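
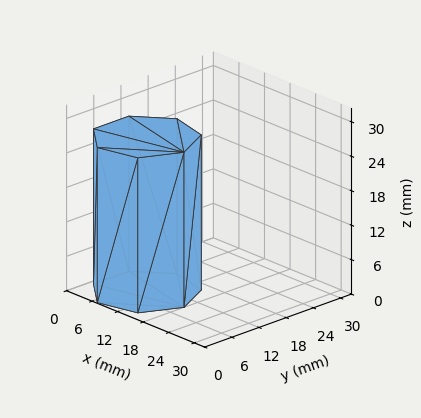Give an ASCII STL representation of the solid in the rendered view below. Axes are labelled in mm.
Reading the render: the shape is a regular 7-sided prism (a cylinder approximated with 7 flat sides), circumscribed radius ≈ 9 mm, height ≈ 27 mm (dimensions read to the nearest mm from the axis ticks). For the STL, each face is triangulated and given an outward normal.

solid part
  facet normal 0.0000 0.0000 -1.0000
    outer loop
      vertex 7.0 17.8 0.0
      vertex 14.6 16.0 0.0
      vertex 18.0 9.0 0.0
    endloop
  endfacet
  facet normal 0.0000 0.0000 -1.0000
    outer loop
      vertex 0.9 12.9 0.0
      vertex 7.0 17.8 0.0
      vertex 18.0 9.0 0.0
    endloop
  endfacet
  facet normal 0.0000 0.0000 -1.0000
    outer loop
      vertex 0.9 5.1 0.0
      vertex 0.9 12.9 0.0
      vertex 18.0 9.0 0.0
    endloop
  endfacet
  facet normal 0.0000 0.0000 -1.0000
    outer loop
      vertex 7.0 0.2 0.0
      vertex 0.9 5.1 0.0
      vertex 18.0 9.0 0.0
    endloop
  endfacet
  facet normal 0.0000 0.0000 -1.0000
    outer loop
      vertex 14.6 2.0 0.0
      vertex 7.0 0.2 0.0
      vertex 18.0 9.0 0.0
    endloop
  endfacet
  facet normal 0.0000 0.0000 1.0000
    outer loop
      vertex 18.0 9.0 27.0
      vertex 14.6 16.0 27.0
      vertex 7.0 17.8 27.0
    endloop
  endfacet
  facet normal 0.0000 0.0000 1.0000
    outer loop
      vertex 18.0 9.0 27.0
      vertex 7.0 17.8 27.0
      vertex 0.9 12.9 27.0
    endloop
  endfacet
  facet normal 0.0000 0.0000 1.0000
    outer loop
      vertex 18.0 9.0 27.0
      vertex 0.9 12.9 27.0
      vertex 0.9 5.1 27.0
    endloop
  endfacet
  facet normal 0.0000 0.0000 1.0000
    outer loop
      vertex 18.0 9.0 27.0
      vertex 0.9 5.1 27.0
      vertex 7.0 0.2 27.0
    endloop
  endfacet
  facet normal 0.0000 0.0000 1.0000
    outer loop
      vertex 18.0 9.0 27.0
      vertex 7.0 0.2 27.0
      vertex 14.6 2.0 27.0
    endloop
  endfacet
  facet normal 0.8995 0.4369 0.0000
    outer loop
      vertex 18.0 9.0 0.0
      vertex 14.6 16.0 0.0
      vertex 14.6 16.0 27.0
    endloop
  endfacet
  facet normal 0.8995 0.4369 0.0000
    outer loop
      vertex 18.0 9.0 0.0
      vertex 14.6 16.0 27.0
      vertex 18.0 9.0 27.0
    endloop
  endfacet
  facet normal 0.2305 0.9731 0.0000
    outer loop
      vertex 14.6 16.0 0.0
      vertex 7.0 17.8 0.0
      vertex 7.0 17.8 27.0
    endloop
  endfacet
  facet normal 0.2305 0.9731 0.0000
    outer loop
      vertex 14.6 16.0 0.0
      vertex 7.0 17.8 27.0
      vertex 14.6 16.0 27.0
    endloop
  endfacet
  facet normal -0.6263 0.7796 0.0000
    outer loop
      vertex 7.0 17.8 0.0
      vertex 0.9 12.9 0.0
      vertex 0.9 12.9 27.0
    endloop
  endfacet
  facet normal -0.6263 0.7796 0.0000
    outer loop
      vertex 7.0 17.8 0.0
      vertex 0.9 12.9 27.0
      vertex 7.0 17.8 27.0
    endloop
  endfacet
  facet normal -1.0000 0.0000 0.0000
    outer loop
      vertex 0.9 12.9 0.0
      vertex 0.9 5.1 0.0
      vertex 0.9 5.1 27.0
    endloop
  endfacet
  facet normal -1.0000 0.0000 0.0000
    outer loop
      vertex 0.9 12.9 0.0
      vertex 0.9 5.1 27.0
      vertex 0.9 12.9 27.0
    endloop
  endfacet
  facet normal -0.6263 -0.7796 0.0000
    outer loop
      vertex 0.9 5.1 0.0
      vertex 7.0 0.2 0.0
      vertex 7.0 0.2 27.0
    endloop
  endfacet
  facet normal -0.6263 -0.7796 0.0000
    outer loop
      vertex 0.9 5.1 0.0
      vertex 7.0 0.2 27.0
      vertex 0.9 5.1 27.0
    endloop
  endfacet
  facet normal 0.2305 -0.9731 0.0000
    outer loop
      vertex 7.0 0.2 0.0
      vertex 14.6 2.0 0.0
      vertex 14.6 2.0 27.0
    endloop
  endfacet
  facet normal 0.2305 -0.9731 0.0000
    outer loop
      vertex 7.0 0.2 0.0
      vertex 14.6 2.0 27.0
      vertex 7.0 0.2 27.0
    endloop
  endfacet
  facet normal 0.8995 -0.4369 0.0000
    outer loop
      vertex 14.6 2.0 0.0
      vertex 18.0 9.0 0.0
      vertex 18.0 9.0 27.0
    endloop
  endfacet
  facet normal 0.8995 -0.4369 0.0000
    outer loop
      vertex 14.6 2.0 0.0
      vertex 18.0 9.0 27.0
      vertex 14.6 2.0 27.0
    endloop
  endfacet
endsolid part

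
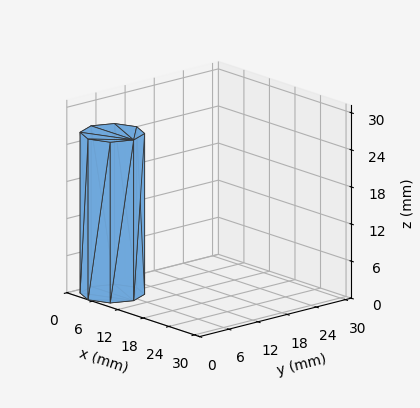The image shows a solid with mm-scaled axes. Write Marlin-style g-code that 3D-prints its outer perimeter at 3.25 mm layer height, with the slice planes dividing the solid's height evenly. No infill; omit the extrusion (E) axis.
Reading the render: the shape is a regular 8-sided prism (a cylinder approximated with 8 flat sides), circumscribed radius ≈ 5 mm, height ≈ 26 mm (dimensions read to the nearest mm from the axis ticks). For the g-code, the solid's height is divided into equal slices at the stated Δz and each level perimeter traced with G1 moves after a G0 lift.

; perimeter-only toolpath
G21 ; units = mm
G90 ; absolute positioning
G28 ; home
; layer 1
G0 Z3.25
G0 X10.00 Y5.00
G1 X8.54 Y8.54
G1 X5.00 Y10.00
G1 X1.46 Y8.54
G1 X0.00 Y5.00
G1 X1.46 Y1.46
G1 X5.00 Y0.00
G1 X8.54 Y1.46
G1 X10.00 Y5.00
; layer 2
G0 Z6.50
G0 X10.00 Y5.00
G1 X8.54 Y8.54
G1 X5.00 Y10.00
G1 X1.46 Y8.54
G1 X0.00 Y5.00
G1 X1.46 Y1.46
G1 X5.00 Y0.00
G1 X8.54 Y1.46
G1 X10.00 Y5.00
; layer 3
G0 Z9.75
G0 X10.00 Y5.00
G1 X8.54 Y8.54
G1 X5.00 Y10.00
G1 X1.46 Y8.54
G1 X0.00 Y5.00
G1 X1.46 Y1.46
G1 X5.00 Y0.00
G1 X8.54 Y1.46
G1 X10.00 Y5.00
; layer 4
G0 Z13.00
G0 X10.00 Y5.00
G1 X8.54 Y8.54
G1 X5.00 Y10.00
G1 X1.46 Y8.54
G1 X0.00 Y5.00
G1 X1.46 Y1.46
G1 X5.00 Y0.00
G1 X8.54 Y1.46
G1 X10.00 Y5.00
; layer 5
G0 Z16.25
G0 X10.00 Y5.00
G1 X8.54 Y8.54
G1 X5.00 Y10.00
G1 X1.46 Y8.54
G1 X0.00 Y5.00
G1 X1.46 Y1.46
G1 X5.00 Y0.00
G1 X8.54 Y1.46
G1 X10.00 Y5.00
; layer 6
G0 Z19.50
G0 X10.00 Y5.00
G1 X8.54 Y8.54
G1 X5.00 Y10.00
G1 X1.46 Y8.54
G1 X0.00 Y5.00
G1 X1.46 Y1.46
G1 X5.00 Y0.00
G1 X8.54 Y1.46
G1 X10.00 Y5.00
; layer 7
G0 Z22.75
G0 X10.00 Y5.00
G1 X8.54 Y8.54
G1 X5.00 Y10.00
G1 X1.46 Y8.54
G1 X0.00 Y5.00
G1 X1.46 Y1.46
G1 X5.00 Y0.00
G1 X8.54 Y1.46
G1 X10.00 Y5.00
; layer 8
G0 Z26.00
G0 X10.00 Y5.00
G1 X8.54 Y8.54
G1 X5.00 Y10.00
G1 X1.46 Y8.54
G1 X0.00 Y5.00
G1 X1.46 Y1.46
G1 X5.00 Y0.00
G1 X8.54 Y1.46
G1 X10.00 Y5.00
M2 ; end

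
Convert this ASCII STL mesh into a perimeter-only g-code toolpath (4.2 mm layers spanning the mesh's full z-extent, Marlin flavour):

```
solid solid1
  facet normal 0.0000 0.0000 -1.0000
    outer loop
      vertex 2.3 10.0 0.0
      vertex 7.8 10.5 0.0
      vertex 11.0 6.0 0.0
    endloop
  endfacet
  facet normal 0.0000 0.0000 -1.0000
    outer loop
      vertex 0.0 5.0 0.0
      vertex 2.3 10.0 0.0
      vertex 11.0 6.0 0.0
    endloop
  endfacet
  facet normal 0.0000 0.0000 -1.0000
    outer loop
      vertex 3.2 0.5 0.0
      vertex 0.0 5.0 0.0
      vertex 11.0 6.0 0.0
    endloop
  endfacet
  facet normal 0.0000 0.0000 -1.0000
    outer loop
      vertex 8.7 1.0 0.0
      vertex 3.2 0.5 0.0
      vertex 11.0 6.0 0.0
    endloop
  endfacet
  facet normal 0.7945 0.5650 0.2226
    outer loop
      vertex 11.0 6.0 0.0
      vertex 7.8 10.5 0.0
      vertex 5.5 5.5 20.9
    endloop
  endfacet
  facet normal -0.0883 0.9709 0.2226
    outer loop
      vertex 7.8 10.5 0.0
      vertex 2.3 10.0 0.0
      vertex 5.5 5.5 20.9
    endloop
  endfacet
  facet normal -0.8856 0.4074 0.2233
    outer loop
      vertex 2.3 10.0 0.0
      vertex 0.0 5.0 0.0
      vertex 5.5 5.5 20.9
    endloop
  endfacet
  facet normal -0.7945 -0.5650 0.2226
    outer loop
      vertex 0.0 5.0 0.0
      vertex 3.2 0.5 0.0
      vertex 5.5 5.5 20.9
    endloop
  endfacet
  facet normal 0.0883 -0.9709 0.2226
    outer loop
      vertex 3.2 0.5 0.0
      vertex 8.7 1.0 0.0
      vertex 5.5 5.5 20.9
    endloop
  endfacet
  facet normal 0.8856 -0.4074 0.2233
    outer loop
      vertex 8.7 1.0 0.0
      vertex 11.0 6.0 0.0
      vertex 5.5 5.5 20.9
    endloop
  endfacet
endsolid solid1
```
; perimeter-only toolpath
G21 ; units = mm
G90 ; absolute positioning
G28 ; home
; layer 1
G0 Z4.2
G0 X9.9 Y5.9
G1 X7.3 Y9.5
G1 X2.9 Y9.1
G1 X1.1 Y5.1
G1 X3.7 Y1.5
G1 X8.1 Y1.9
G1 X9.9 Y5.9
; layer 2
G0 Z8.4
G0 X8.8 Y5.8
G1 X6.9 Y8.5
G1 X3.6 Y8.2
G1 X2.2 Y5.2
G1 X4.1 Y2.5
G1 X7.4 Y2.8
G1 X8.8 Y5.8
; layer 3
G0 Z12.5
G0 X7.7 Y5.7
G1 X6.4 Y7.5
G1 X4.2 Y7.3
G1 X3.3 Y5.3
G1 X4.6 Y3.5
G1 X6.8 Y3.7
G1 X7.7 Y5.7
; layer 4
G0 Z16.7
G0 X6.6 Y5.6
G1 X6.0 Y6.5
G1 X4.9 Y6.4
G1 X4.4 Y5.4
G1 X5.0 Y4.5
G1 X6.1 Y4.6
G1 X6.6 Y5.6
M2 ; end

The solid is a regular 6-sided pyramid, base circumscribed radius ≈ 5.5 mm, apex at z ≈ 20.9 mm. Slicing at Δz = 4.2 mm — 5 equal slices spanning the solid's height, so layer i sits at z = i·h/5 — gives 4 non-empty perimeters. Each is a 6-segment closed polygon; G0 lifts to the layer z and rapids to the start vertex, then G1 traces the edges. The cross-section shrinks linearly with z (the slice at the apex is degenerate and omitted).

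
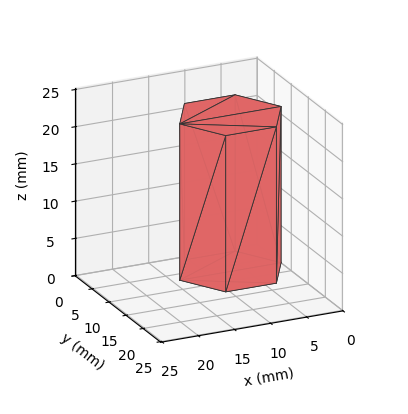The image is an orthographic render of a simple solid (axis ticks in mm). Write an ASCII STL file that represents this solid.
Reading the render: the shape is a regular 6-sided prism (a cylinder approximated with 6 flat sides), circumscribed radius ≈ 7 mm, height ≈ 21 mm (dimensions read to the nearest mm from the axis ticks). For the STL, each face is triangulated and given an outward normal.

solid part
  facet normal 0.0000 0.0000 -1.0000
    outer loop
      vertex 3.50 13.06 0.00
      vertex 10.50 13.06 0.00
      vertex 14.00 7.00 0.00
    endloop
  endfacet
  facet normal 0.0000 0.0000 -1.0000
    outer loop
      vertex 0.00 7.00 0.00
      vertex 3.50 13.06 0.00
      vertex 14.00 7.00 0.00
    endloop
  endfacet
  facet normal 0.0000 0.0000 -1.0000
    outer loop
      vertex 3.50 0.94 0.00
      vertex 0.00 7.00 0.00
      vertex 14.00 7.00 0.00
    endloop
  endfacet
  facet normal 0.0000 0.0000 -1.0000
    outer loop
      vertex 10.50 0.94 0.00
      vertex 3.50 0.94 0.00
      vertex 14.00 7.00 0.00
    endloop
  endfacet
  facet normal 0.0000 0.0000 1.0000
    outer loop
      vertex 14.00 7.00 21.00
      vertex 10.50 13.06 21.00
      vertex 3.50 13.06 21.00
    endloop
  endfacet
  facet normal 0.0000 0.0000 1.0000
    outer loop
      vertex 14.00 7.00 21.00
      vertex 3.50 13.06 21.00
      vertex 0.00 7.00 21.00
    endloop
  endfacet
  facet normal 0.0000 0.0000 1.0000
    outer loop
      vertex 14.00 7.00 21.00
      vertex 0.00 7.00 21.00
      vertex 3.50 0.94 21.00
    endloop
  endfacet
  facet normal 0.0000 0.0000 1.0000
    outer loop
      vertex 14.00 7.00 21.00
      vertex 3.50 0.94 21.00
      vertex 10.50 0.94 21.00
    endloop
  endfacet
  facet normal 0.8659 0.5001 0.0000
    outer loop
      vertex 14.00 7.00 0.00
      vertex 10.50 13.06 0.00
      vertex 10.50 13.06 21.00
    endloop
  endfacet
  facet normal 0.8659 0.5001 0.0000
    outer loop
      vertex 14.00 7.00 0.00
      vertex 10.50 13.06 21.00
      vertex 14.00 7.00 21.00
    endloop
  endfacet
  facet normal 0.0000 1.0000 0.0000
    outer loop
      vertex 10.50 13.06 0.00
      vertex 3.50 13.06 0.00
      vertex 3.50 13.06 21.00
    endloop
  endfacet
  facet normal 0.0000 1.0000 0.0000
    outer loop
      vertex 10.50 13.06 0.00
      vertex 3.50 13.06 21.00
      vertex 10.50 13.06 21.00
    endloop
  endfacet
  facet normal -0.8659 0.5001 0.0000
    outer loop
      vertex 3.50 13.06 0.00
      vertex 0.00 7.00 0.00
      vertex 0.00 7.00 21.00
    endloop
  endfacet
  facet normal -0.8659 0.5001 0.0000
    outer loop
      vertex 3.50 13.06 0.00
      vertex 0.00 7.00 21.00
      vertex 3.50 13.06 21.00
    endloop
  endfacet
  facet normal -0.8659 -0.5001 0.0000
    outer loop
      vertex 0.00 7.00 0.00
      vertex 3.50 0.94 0.00
      vertex 3.50 0.94 21.00
    endloop
  endfacet
  facet normal -0.8659 -0.5001 0.0000
    outer loop
      vertex 0.00 7.00 0.00
      vertex 3.50 0.94 21.00
      vertex 0.00 7.00 21.00
    endloop
  endfacet
  facet normal 0.0000 -1.0000 0.0000
    outer loop
      vertex 3.50 0.94 0.00
      vertex 10.50 0.94 0.00
      vertex 10.50 0.94 21.00
    endloop
  endfacet
  facet normal 0.0000 -1.0000 0.0000
    outer loop
      vertex 3.50 0.94 0.00
      vertex 10.50 0.94 21.00
      vertex 3.50 0.94 21.00
    endloop
  endfacet
  facet normal 0.8659 -0.5001 0.0000
    outer loop
      vertex 10.50 0.94 0.00
      vertex 14.00 7.00 0.00
      vertex 14.00 7.00 21.00
    endloop
  endfacet
  facet normal 0.8659 -0.5001 0.0000
    outer loop
      vertex 10.50 0.94 0.00
      vertex 14.00 7.00 21.00
      vertex 10.50 0.94 21.00
    endloop
  endfacet
endsolid part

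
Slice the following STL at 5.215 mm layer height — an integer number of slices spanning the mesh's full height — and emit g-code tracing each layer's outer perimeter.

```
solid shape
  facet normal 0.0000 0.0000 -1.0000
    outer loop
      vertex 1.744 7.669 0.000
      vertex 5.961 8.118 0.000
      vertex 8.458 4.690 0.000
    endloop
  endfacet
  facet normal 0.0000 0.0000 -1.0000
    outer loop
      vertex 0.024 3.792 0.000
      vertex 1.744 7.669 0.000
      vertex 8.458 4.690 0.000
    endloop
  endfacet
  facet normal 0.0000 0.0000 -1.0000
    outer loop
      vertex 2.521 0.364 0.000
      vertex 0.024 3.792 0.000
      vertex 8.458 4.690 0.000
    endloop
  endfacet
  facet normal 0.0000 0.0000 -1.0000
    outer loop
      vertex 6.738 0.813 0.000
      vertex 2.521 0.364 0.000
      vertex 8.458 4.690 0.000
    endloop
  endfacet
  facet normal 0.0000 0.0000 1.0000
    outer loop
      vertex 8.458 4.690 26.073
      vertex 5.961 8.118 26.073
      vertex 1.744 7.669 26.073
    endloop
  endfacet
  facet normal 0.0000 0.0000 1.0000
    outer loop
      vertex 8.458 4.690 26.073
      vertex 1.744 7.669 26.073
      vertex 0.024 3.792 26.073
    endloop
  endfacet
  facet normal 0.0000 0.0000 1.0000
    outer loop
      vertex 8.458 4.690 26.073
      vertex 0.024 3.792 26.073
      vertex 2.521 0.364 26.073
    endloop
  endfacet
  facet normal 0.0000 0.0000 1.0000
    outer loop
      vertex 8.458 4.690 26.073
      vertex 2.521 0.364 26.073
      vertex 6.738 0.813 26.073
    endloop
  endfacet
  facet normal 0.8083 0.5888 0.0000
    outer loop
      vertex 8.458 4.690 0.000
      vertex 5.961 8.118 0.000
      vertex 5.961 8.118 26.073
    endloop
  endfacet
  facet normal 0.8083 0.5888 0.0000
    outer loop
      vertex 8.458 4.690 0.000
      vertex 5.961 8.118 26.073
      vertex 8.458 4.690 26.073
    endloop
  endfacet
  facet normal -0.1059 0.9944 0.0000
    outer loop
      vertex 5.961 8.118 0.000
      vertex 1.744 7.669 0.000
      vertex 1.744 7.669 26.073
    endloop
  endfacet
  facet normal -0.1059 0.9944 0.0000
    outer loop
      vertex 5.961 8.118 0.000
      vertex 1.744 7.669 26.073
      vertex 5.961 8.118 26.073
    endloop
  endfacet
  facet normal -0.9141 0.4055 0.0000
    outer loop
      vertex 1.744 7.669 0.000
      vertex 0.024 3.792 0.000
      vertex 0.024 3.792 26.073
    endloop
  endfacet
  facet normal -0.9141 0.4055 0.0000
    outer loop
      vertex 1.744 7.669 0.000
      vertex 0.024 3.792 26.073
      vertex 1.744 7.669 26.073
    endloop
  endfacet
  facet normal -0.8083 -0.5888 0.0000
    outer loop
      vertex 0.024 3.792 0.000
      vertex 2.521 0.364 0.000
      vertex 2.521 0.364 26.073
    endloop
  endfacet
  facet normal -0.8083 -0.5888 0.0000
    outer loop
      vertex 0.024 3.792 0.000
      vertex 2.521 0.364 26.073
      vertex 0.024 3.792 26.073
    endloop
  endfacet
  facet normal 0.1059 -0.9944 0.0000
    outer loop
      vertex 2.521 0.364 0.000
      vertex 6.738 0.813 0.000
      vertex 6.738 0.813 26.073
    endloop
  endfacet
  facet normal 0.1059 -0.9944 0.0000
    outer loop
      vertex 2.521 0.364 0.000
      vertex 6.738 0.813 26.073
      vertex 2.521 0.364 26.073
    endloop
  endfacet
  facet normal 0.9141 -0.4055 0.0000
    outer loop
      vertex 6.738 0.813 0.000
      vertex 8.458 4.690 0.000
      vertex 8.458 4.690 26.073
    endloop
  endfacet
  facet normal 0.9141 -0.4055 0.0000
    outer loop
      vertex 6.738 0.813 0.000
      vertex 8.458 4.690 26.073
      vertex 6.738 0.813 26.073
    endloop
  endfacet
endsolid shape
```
; perimeter-only toolpath
G21 ; units = mm
G90 ; absolute positioning
G28 ; home
; layer 1
G0 Z5.215
G0 X8.458 Y4.690
G1 X5.961 Y8.118
G1 X1.744 Y7.669
G1 X0.024 Y3.792
G1 X2.521 Y0.364
G1 X6.738 Y0.813
G1 X8.458 Y4.690
; layer 2
G0 Z10.429
G0 X8.458 Y4.690
G1 X5.961 Y8.118
G1 X1.744 Y7.669
G1 X0.024 Y3.792
G1 X2.521 Y0.364
G1 X6.738 Y0.813
G1 X8.458 Y4.690
; layer 3
G0 Z15.644
G0 X8.458 Y4.690
G1 X5.961 Y8.118
G1 X1.744 Y7.669
G1 X0.024 Y3.792
G1 X2.521 Y0.364
G1 X6.738 Y0.813
G1 X8.458 Y4.690
; layer 4
G0 Z20.858
G0 X8.458 Y4.690
G1 X5.961 Y8.118
G1 X1.744 Y7.669
G1 X0.024 Y3.792
G1 X2.521 Y0.364
G1 X6.738 Y0.813
G1 X8.458 Y4.690
; layer 5
G0 Z26.073
G0 X8.458 Y4.690
G1 X5.961 Y8.118
G1 X1.744 Y7.669
G1 X0.024 Y3.792
G1 X2.521 Y0.364
G1 X6.738 Y0.813
G1 X8.458 Y4.690
M2 ; end

The solid is a regular 6-sided prism (a cylinder approximated with 6 flat sides), circumscribed radius ≈ 4.24 mm, height ≈ 26.1 mm. Slicing at Δz = 5.215 mm — 5 equal slices spanning the solid's height, so layer i sits at z = i·h/5 — gives 5 non-empty perimeters. Each is a 6-segment closed polygon; G0 lifts to the layer z and rapids to the start vertex, then G1 traces the edges.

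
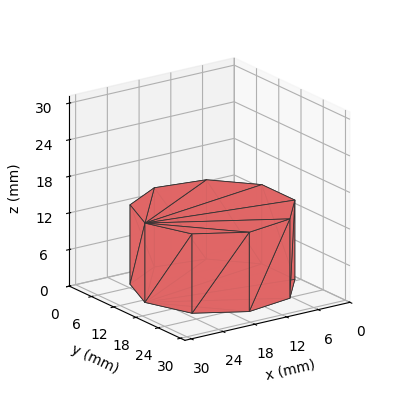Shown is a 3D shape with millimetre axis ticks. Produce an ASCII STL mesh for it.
Reading the render: the shape is a regular 9-sided prism (a cylinder approximated with 9 flat sides), circumscribed radius ≈ 13 mm, height ≈ 13 mm (dimensions read to the nearest mm from the axis ticks). For the STL, each face is triangulated and given an outward normal.

solid part
  facet normal 0.0000 0.0000 -1.0000
    outer loop
      vertex 15.26 25.80 0.00
      vertex 22.96 21.36 0.00
      vertex 26.00 13.00 0.00
    endloop
  endfacet
  facet normal 0.0000 0.0000 -1.0000
    outer loop
      vertex 6.50 24.26 0.00
      vertex 15.26 25.80 0.00
      vertex 26.00 13.00 0.00
    endloop
  endfacet
  facet normal 0.0000 0.0000 -1.0000
    outer loop
      vertex 0.78 17.45 0.00
      vertex 6.50 24.26 0.00
      vertex 26.00 13.00 0.00
    endloop
  endfacet
  facet normal 0.0000 0.0000 -1.0000
    outer loop
      vertex 0.78 8.55 0.00
      vertex 0.78 17.45 0.00
      vertex 26.00 13.00 0.00
    endloop
  endfacet
  facet normal 0.0000 0.0000 -1.0000
    outer loop
      vertex 6.50 1.74 0.00
      vertex 0.78 8.55 0.00
      vertex 26.00 13.00 0.00
    endloop
  endfacet
  facet normal 0.0000 0.0000 -1.0000
    outer loop
      vertex 15.26 0.20 0.00
      vertex 6.50 1.74 0.00
      vertex 26.00 13.00 0.00
    endloop
  endfacet
  facet normal 0.0000 0.0000 -1.0000
    outer loop
      vertex 22.96 4.64 0.00
      vertex 15.26 0.20 0.00
      vertex 26.00 13.00 0.00
    endloop
  endfacet
  facet normal 0.0000 0.0000 1.0000
    outer loop
      vertex 26.00 13.00 13.00
      vertex 22.96 21.36 13.00
      vertex 15.26 25.80 13.00
    endloop
  endfacet
  facet normal 0.0000 0.0000 1.0000
    outer loop
      vertex 26.00 13.00 13.00
      vertex 15.26 25.80 13.00
      vertex 6.50 24.26 13.00
    endloop
  endfacet
  facet normal 0.0000 0.0000 1.0000
    outer loop
      vertex 26.00 13.00 13.00
      vertex 6.50 24.26 13.00
      vertex 0.78 17.45 13.00
    endloop
  endfacet
  facet normal 0.0000 0.0000 1.0000
    outer loop
      vertex 26.00 13.00 13.00
      vertex 0.78 17.45 13.00
      vertex 0.78 8.55 13.00
    endloop
  endfacet
  facet normal 0.0000 0.0000 1.0000
    outer loop
      vertex 26.00 13.00 13.00
      vertex 0.78 8.55 13.00
      vertex 6.50 1.74 13.00
    endloop
  endfacet
  facet normal 0.0000 0.0000 1.0000
    outer loop
      vertex 26.00 13.00 13.00
      vertex 6.50 1.74 13.00
      vertex 15.26 0.20 13.00
    endloop
  endfacet
  facet normal 0.0000 0.0000 1.0000
    outer loop
      vertex 26.00 13.00 13.00
      vertex 15.26 0.20 13.00
      vertex 22.96 4.64 13.00
    endloop
  endfacet
  facet normal 0.9398 0.3417 0.0000
    outer loop
      vertex 26.00 13.00 0.00
      vertex 22.96 21.36 0.00
      vertex 22.96 21.36 13.00
    endloop
  endfacet
  facet normal 0.9398 0.3417 0.0000
    outer loop
      vertex 26.00 13.00 0.00
      vertex 22.96 21.36 13.00
      vertex 26.00 13.00 13.00
    endloop
  endfacet
  facet normal 0.4995 0.8663 0.0000
    outer loop
      vertex 22.96 21.36 0.00
      vertex 15.26 25.80 0.00
      vertex 15.26 25.80 13.00
    endloop
  endfacet
  facet normal 0.4995 0.8663 0.0000
    outer loop
      vertex 22.96 21.36 0.00
      vertex 15.26 25.80 13.00
      vertex 22.96 21.36 13.00
    endloop
  endfacet
  facet normal -0.1731 0.9849 0.0000
    outer loop
      vertex 15.26 25.80 0.00
      vertex 6.50 24.26 0.00
      vertex 6.50 24.26 13.00
    endloop
  endfacet
  facet normal -0.1731 0.9849 0.0000
    outer loop
      vertex 15.26 25.80 0.00
      vertex 6.50 24.26 13.00
      vertex 15.26 25.80 13.00
    endloop
  endfacet
  facet normal -0.7657 0.6432 0.0000
    outer loop
      vertex 6.50 24.26 0.00
      vertex 0.78 17.45 0.00
      vertex 0.78 17.45 13.00
    endloop
  endfacet
  facet normal -0.7657 0.6432 0.0000
    outer loop
      vertex 6.50 24.26 0.00
      vertex 0.78 17.45 13.00
      vertex 6.50 24.26 13.00
    endloop
  endfacet
  facet normal -1.0000 0.0000 0.0000
    outer loop
      vertex 0.78 17.45 0.00
      vertex 0.78 8.55 0.00
      vertex 0.78 8.55 13.00
    endloop
  endfacet
  facet normal -1.0000 0.0000 0.0000
    outer loop
      vertex 0.78 17.45 0.00
      vertex 0.78 8.55 13.00
      vertex 0.78 17.45 13.00
    endloop
  endfacet
  facet normal -0.7657 -0.6432 0.0000
    outer loop
      vertex 0.78 8.55 0.00
      vertex 6.50 1.74 0.00
      vertex 6.50 1.74 13.00
    endloop
  endfacet
  facet normal -0.7657 -0.6432 0.0000
    outer loop
      vertex 0.78 8.55 0.00
      vertex 6.50 1.74 13.00
      vertex 0.78 8.55 13.00
    endloop
  endfacet
  facet normal -0.1731 -0.9849 0.0000
    outer loop
      vertex 6.50 1.74 0.00
      vertex 15.26 0.20 0.00
      vertex 15.26 0.20 13.00
    endloop
  endfacet
  facet normal -0.1731 -0.9849 0.0000
    outer loop
      vertex 6.50 1.74 0.00
      vertex 15.26 0.20 13.00
      vertex 6.50 1.74 13.00
    endloop
  endfacet
  facet normal 0.4995 -0.8663 0.0000
    outer loop
      vertex 15.26 0.20 0.00
      vertex 22.96 4.64 0.00
      vertex 22.96 4.64 13.00
    endloop
  endfacet
  facet normal 0.4995 -0.8663 0.0000
    outer loop
      vertex 15.26 0.20 0.00
      vertex 22.96 4.64 13.00
      vertex 15.26 0.20 13.00
    endloop
  endfacet
  facet normal 0.9398 -0.3417 0.0000
    outer loop
      vertex 22.96 4.64 0.00
      vertex 26.00 13.00 0.00
      vertex 26.00 13.00 13.00
    endloop
  endfacet
  facet normal 0.9398 -0.3417 0.0000
    outer loop
      vertex 22.96 4.64 0.00
      vertex 26.00 13.00 13.00
      vertex 22.96 4.64 13.00
    endloop
  endfacet
endsolid part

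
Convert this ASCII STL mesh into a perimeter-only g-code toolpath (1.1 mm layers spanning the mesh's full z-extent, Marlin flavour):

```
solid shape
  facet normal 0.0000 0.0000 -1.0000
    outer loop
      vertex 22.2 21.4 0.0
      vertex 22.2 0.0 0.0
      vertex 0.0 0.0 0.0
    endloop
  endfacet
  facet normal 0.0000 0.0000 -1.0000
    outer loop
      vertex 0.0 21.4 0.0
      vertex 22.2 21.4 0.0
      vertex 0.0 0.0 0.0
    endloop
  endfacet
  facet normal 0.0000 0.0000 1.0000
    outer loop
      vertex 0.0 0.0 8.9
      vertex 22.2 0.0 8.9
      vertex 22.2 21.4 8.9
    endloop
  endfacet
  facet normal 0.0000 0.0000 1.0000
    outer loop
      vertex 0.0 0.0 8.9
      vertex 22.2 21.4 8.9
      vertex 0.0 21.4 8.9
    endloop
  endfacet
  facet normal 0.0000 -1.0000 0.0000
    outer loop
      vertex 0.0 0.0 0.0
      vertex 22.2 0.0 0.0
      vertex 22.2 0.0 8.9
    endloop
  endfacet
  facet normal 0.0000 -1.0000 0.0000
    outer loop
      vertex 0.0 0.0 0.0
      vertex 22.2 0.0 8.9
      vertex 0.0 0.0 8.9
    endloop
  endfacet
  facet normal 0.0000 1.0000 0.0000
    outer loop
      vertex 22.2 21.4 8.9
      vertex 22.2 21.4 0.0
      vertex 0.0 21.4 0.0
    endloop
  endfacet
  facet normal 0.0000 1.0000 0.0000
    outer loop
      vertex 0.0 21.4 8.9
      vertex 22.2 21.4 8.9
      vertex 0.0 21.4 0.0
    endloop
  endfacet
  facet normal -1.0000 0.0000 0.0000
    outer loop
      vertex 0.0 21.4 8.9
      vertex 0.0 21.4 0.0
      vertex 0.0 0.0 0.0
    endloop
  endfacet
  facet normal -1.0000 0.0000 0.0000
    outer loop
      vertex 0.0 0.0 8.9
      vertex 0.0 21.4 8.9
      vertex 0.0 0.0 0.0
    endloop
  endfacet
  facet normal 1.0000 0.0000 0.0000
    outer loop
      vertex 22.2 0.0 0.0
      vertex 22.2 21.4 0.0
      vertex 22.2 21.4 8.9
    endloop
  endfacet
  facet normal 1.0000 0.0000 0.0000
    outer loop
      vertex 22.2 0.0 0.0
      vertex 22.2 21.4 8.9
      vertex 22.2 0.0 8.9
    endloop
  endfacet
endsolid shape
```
; perimeter-only toolpath
G21 ; units = mm
G90 ; absolute positioning
G28 ; home
; layer 1
G0 Z1.1
G0 X0.0 Y0.0
G1 X22.2 Y0.0
G1 X22.2 Y21.4
G1 X0.0 Y21.4
G1 X0.0 Y0.0
; layer 2
G0 Z2.2
G0 X0.0 Y0.0
G1 X22.2 Y0.0
G1 X22.2 Y21.4
G1 X0.0 Y21.4
G1 X0.0 Y0.0
; layer 3
G0 Z3.3
G0 X0.0 Y0.0
G1 X22.2 Y0.0
G1 X22.2 Y21.4
G1 X0.0 Y21.4
G1 X0.0 Y0.0
; layer 4
G0 Z4.5
G0 X0.0 Y0.0
G1 X22.2 Y0.0
G1 X22.2 Y21.4
G1 X0.0 Y21.4
G1 X0.0 Y0.0
; layer 5
G0 Z5.6
G0 X0.0 Y0.0
G1 X22.2 Y0.0
G1 X22.2 Y21.4
G1 X0.0 Y21.4
G1 X0.0 Y0.0
; layer 6
G0 Z6.7
G0 X0.0 Y0.0
G1 X22.2 Y0.0
G1 X22.2 Y21.4
G1 X0.0 Y21.4
G1 X0.0 Y0.0
; layer 7
G0 Z7.8
G0 X0.0 Y0.0
G1 X22.2 Y0.0
G1 X22.2 Y21.4
G1 X0.0 Y21.4
G1 X0.0 Y0.0
; layer 8
G0 Z8.9
G0 X0.0 Y0.0
G1 X22.2 Y0.0
G1 X22.2 Y21.4
G1 X0.0 Y21.4
G1 X0.0 Y0.0
M2 ; end

The solid is a rectangular box, roughly 22.2 × 21.4 mm footprint and 8.9 mm tall. Slicing at Δz = 1.1 mm — 8 equal slices spanning the solid's height, so layer i sits at z = i·h/8 — gives 8 non-empty perimeters. Each is a 4-segment closed polygon; G0 lifts to the layer z and rapids to the start vertex, then G1 traces the edges.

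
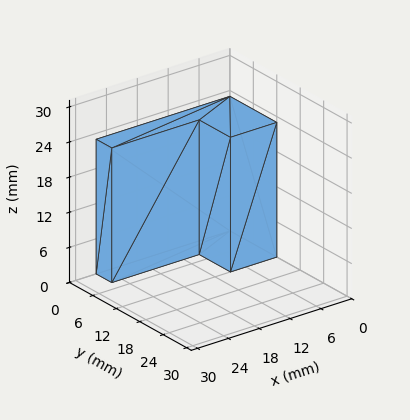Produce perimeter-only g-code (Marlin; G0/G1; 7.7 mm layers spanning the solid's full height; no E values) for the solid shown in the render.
Reading the render: the shape is an L-shaped prism: outer 26 × 12 mm, arm thicknesses ≈ 4 mm (horizontal) and 9 mm (vertical), extruded 23 mm in z (dimensions read to the nearest mm from the axis ticks). For the g-code, the solid's height is divided into equal slices at the stated Δz and each level perimeter traced with G1 moves after a G0 lift.

; perimeter-only toolpath
G21 ; units = mm
G90 ; absolute positioning
G28 ; home
; layer 1
G0 Z7.7
G0 X0.0 Y0.0
G1 X26.0 Y0.0
G1 X26.0 Y4.0
G1 X9.0 Y4.0
G1 X9.0 Y12.0
G1 X0.0 Y12.0
G1 X0.0 Y0.0
; layer 2
G0 Z15.3
G0 X0.0 Y0.0
G1 X26.0 Y0.0
G1 X26.0 Y4.0
G1 X9.0 Y4.0
G1 X9.0 Y12.0
G1 X0.0 Y12.0
G1 X0.0 Y0.0
; layer 3
G0 Z23.0
G0 X0.0 Y0.0
G1 X26.0 Y0.0
G1 X26.0 Y4.0
G1 X9.0 Y4.0
G1 X9.0 Y12.0
G1 X0.0 Y12.0
G1 X0.0 Y0.0
M2 ; end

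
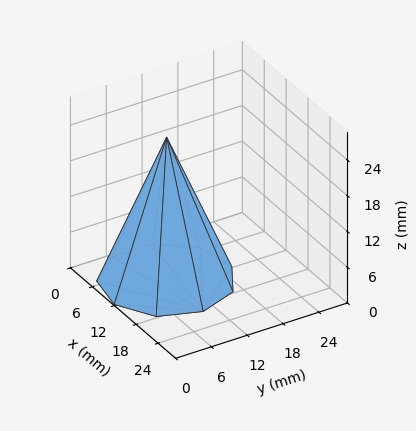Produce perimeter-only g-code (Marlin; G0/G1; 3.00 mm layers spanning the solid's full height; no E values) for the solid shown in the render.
Reading the render: the shape is a regular 9-sided pyramid, base circumscribed radius ≈ 10 mm, apex at z ≈ 24 mm (dimensions read to the nearest mm from the axis ticks). For the g-code, the solid's height is divided into equal slices at the stated Δz and each level perimeter traced with G1 moves after a G0 lift.

; perimeter-only toolpath
G21 ; units = mm
G90 ; absolute positioning
G28 ; home
; layer 1
G0 Z3.00
G0 X18.75 Y10.00
G1 X16.70 Y15.63
G1 X11.52 Y18.62
G1 X5.62 Y17.58
G1 X1.77 Y12.99
G1 X1.77 Y7.01
G1 X5.62 Y2.42
G1 X11.52 Y1.38
G1 X16.70 Y4.37
G1 X18.75 Y10.00
; layer 2
G0 Z6.00
G0 X17.50 Y10.00
G1 X15.75 Y14.82
G1 X11.30 Y17.39
G1 X6.25 Y16.50
G1 X2.95 Y12.56
G1 X2.95 Y7.44
G1 X6.25 Y3.50
G1 X11.30 Y2.61
G1 X15.75 Y5.18
G1 X17.50 Y10.00
; layer 3
G0 Z9.00
G0 X16.25 Y10.00
G1 X14.79 Y14.02
G1 X11.09 Y16.16
G1 X6.88 Y15.41
G1 X4.12 Y12.14
G1 X4.12 Y7.86
G1 X6.88 Y4.59
G1 X11.09 Y3.84
G1 X14.79 Y5.98
G1 X16.25 Y10.00
; layer 4
G0 Z12.00
G0 X15.00 Y10.00
G1 X13.83 Y13.21
G1 X10.87 Y14.93
G1 X7.50 Y14.33
G1 X5.30 Y11.71
G1 X5.30 Y8.29
G1 X7.50 Y5.67
G1 X10.87 Y5.08
G1 X13.83 Y6.79
G1 X15.00 Y10.00
; layer 5
G0 Z15.00
G0 X13.75 Y10.00
G1 X12.87 Y12.41
G1 X10.65 Y13.69
G1 X8.12 Y13.25
G1 X6.47 Y11.28
G1 X6.47 Y8.72
G1 X8.12 Y6.75
G1 X10.65 Y6.31
G1 X12.87 Y7.59
G1 X13.75 Y10.00
; layer 6
G0 Z18.00
G0 X12.50 Y10.00
G1 X11.91 Y11.61
G1 X10.44 Y12.46
G1 X8.75 Y12.16
G1 X7.65 Y10.86
G1 X7.65 Y9.14
G1 X8.75 Y7.83
G1 X10.44 Y7.54
G1 X11.91 Y8.39
G1 X12.50 Y10.00
; layer 7
G0 Z21.00
G0 X11.25 Y10.00
G1 X10.96 Y10.80
G1 X10.22 Y11.23
G1 X9.38 Y11.08
G1 X8.82 Y10.43
G1 X8.82 Y9.57
G1 X9.38 Y8.92
G1 X10.22 Y8.77
G1 X10.96 Y9.20
G1 X11.25 Y10.00
M2 ; end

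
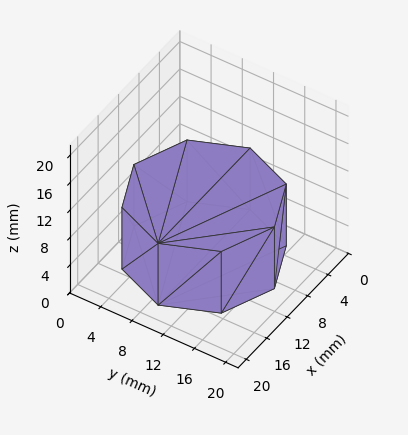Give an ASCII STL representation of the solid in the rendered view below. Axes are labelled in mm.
Reading the render: the shape is a regular 8-sided prism (a cylinder approximated with 8 flat sides), circumscribed radius ≈ 9 mm, height ≈ 9 mm (dimensions read to the nearest mm from the axis ticks). For the STL, each face is triangulated and given an outward normal.

solid part
  facet normal 0.0000 0.0000 -1.0000
    outer loop
      vertex 9.00 18.00 0.00
      vertex 15.36 15.36 0.00
      vertex 18.00 9.00 0.00
    endloop
  endfacet
  facet normal 0.0000 0.0000 -1.0000
    outer loop
      vertex 2.64 15.36 0.00
      vertex 9.00 18.00 0.00
      vertex 18.00 9.00 0.00
    endloop
  endfacet
  facet normal 0.0000 0.0000 -1.0000
    outer loop
      vertex 0.00 9.00 0.00
      vertex 2.64 15.36 0.00
      vertex 18.00 9.00 0.00
    endloop
  endfacet
  facet normal 0.0000 0.0000 -1.0000
    outer loop
      vertex 2.64 2.64 0.00
      vertex 0.00 9.00 0.00
      vertex 18.00 9.00 0.00
    endloop
  endfacet
  facet normal 0.0000 0.0000 -1.0000
    outer loop
      vertex 9.00 0.00 0.00
      vertex 2.64 2.64 0.00
      vertex 18.00 9.00 0.00
    endloop
  endfacet
  facet normal 0.0000 0.0000 -1.0000
    outer loop
      vertex 15.36 2.64 0.00
      vertex 9.00 0.00 0.00
      vertex 18.00 9.00 0.00
    endloop
  endfacet
  facet normal 0.0000 0.0000 1.0000
    outer loop
      vertex 18.00 9.00 9.00
      vertex 15.36 15.36 9.00
      vertex 9.00 18.00 9.00
    endloop
  endfacet
  facet normal 0.0000 0.0000 1.0000
    outer loop
      vertex 18.00 9.00 9.00
      vertex 9.00 18.00 9.00
      vertex 2.64 15.36 9.00
    endloop
  endfacet
  facet normal 0.0000 0.0000 1.0000
    outer loop
      vertex 18.00 9.00 9.00
      vertex 2.64 15.36 9.00
      vertex 0.00 9.00 9.00
    endloop
  endfacet
  facet normal 0.0000 0.0000 1.0000
    outer loop
      vertex 18.00 9.00 9.00
      vertex 0.00 9.00 9.00
      vertex 2.64 2.64 9.00
    endloop
  endfacet
  facet normal 0.0000 0.0000 1.0000
    outer loop
      vertex 18.00 9.00 9.00
      vertex 2.64 2.64 9.00
      vertex 9.00 0.00 9.00
    endloop
  endfacet
  facet normal 0.0000 0.0000 1.0000
    outer loop
      vertex 18.00 9.00 9.00
      vertex 9.00 0.00 9.00
      vertex 15.36 2.64 9.00
    endloop
  endfacet
  facet normal 0.9236 0.3834 0.0000
    outer loop
      vertex 18.00 9.00 0.00
      vertex 15.36 15.36 0.00
      vertex 15.36 15.36 9.00
    endloop
  endfacet
  facet normal 0.9236 0.3834 0.0000
    outer loop
      vertex 18.00 9.00 0.00
      vertex 15.36 15.36 9.00
      vertex 18.00 9.00 9.00
    endloop
  endfacet
  facet normal 0.3834 0.9236 0.0000
    outer loop
      vertex 15.36 15.36 0.00
      vertex 9.00 18.00 0.00
      vertex 9.00 18.00 9.00
    endloop
  endfacet
  facet normal 0.3834 0.9236 0.0000
    outer loop
      vertex 15.36 15.36 0.00
      vertex 9.00 18.00 9.00
      vertex 15.36 15.36 9.00
    endloop
  endfacet
  facet normal -0.3834 0.9236 0.0000
    outer loop
      vertex 9.00 18.00 0.00
      vertex 2.64 15.36 0.00
      vertex 2.64 15.36 9.00
    endloop
  endfacet
  facet normal -0.3834 0.9236 0.0000
    outer loop
      vertex 9.00 18.00 0.00
      vertex 2.64 15.36 9.00
      vertex 9.00 18.00 9.00
    endloop
  endfacet
  facet normal -0.9236 0.3834 0.0000
    outer loop
      vertex 2.64 15.36 0.00
      vertex 0.00 9.00 0.00
      vertex 0.00 9.00 9.00
    endloop
  endfacet
  facet normal -0.9236 0.3834 0.0000
    outer loop
      vertex 2.64 15.36 0.00
      vertex 0.00 9.00 9.00
      vertex 2.64 15.36 9.00
    endloop
  endfacet
  facet normal -0.9236 -0.3834 0.0000
    outer loop
      vertex 0.00 9.00 0.00
      vertex 2.64 2.64 0.00
      vertex 2.64 2.64 9.00
    endloop
  endfacet
  facet normal -0.9236 -0.3834 0.0000
    outer loop
      vertex 0.00 9.00 0.00
      vertex 2.64 2.64 9.00
      vertex 0.00 9.00 9.00
    endloop
  endfacet
  facet normal -0.3834 -0.9236 0.0000
    outer loop
      vertex 2.64 2.64 0.00
      vertex 9.00 0.00 0.00
      vertex 9.00 0.00 9.00
    endloop
  endfacet
  facet normal -0.3834 -0.9236 0.0000
    outer loop
      vertex 2.64 2.64 0.00
      vertex 9.00 0.00 9.00
      vertex 2.64 2.64 9.00
    endloop
  endfacet
  facet normal 0.3834 -0.9236 0.0000
    outer loop
      vertex 9.00 0.00 0.00
      vertex 15.36 2.64 0.00
      vertex 15.36 2.64 9.00
    endloop
  endfacet
  facet normal 0.3834 -0.9236 0.0000
    outer loop
      vertex 9.00 0.00 0.00
      vertex 15.36 2.64 9.00
      vertex 9.00 0.00 9.00
    endloop
  endfacet
  facet normal 0.9236 -0.3834 0.0000
    outer loop
      vertex 15.36 2.64 0.00
      vertex 18.00 9.00 0.00
      vertex 18.00 9.00 9.00
    endloop
  endfacet
  facet normal 0.9236 -0.3834 0.0000
    outer loop
      vertex 15.36 2.64 0.00
      vertex 18.00 9.00 9.00
      vertex 15.36 2.64 9.00
    endloop
  endfacet
endsolid part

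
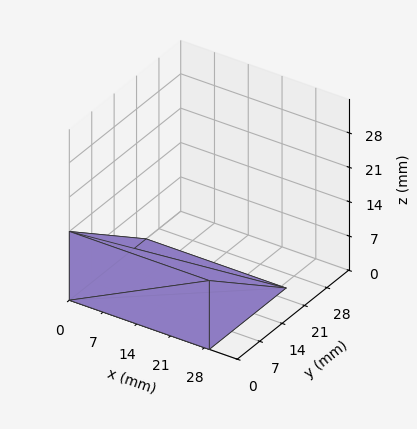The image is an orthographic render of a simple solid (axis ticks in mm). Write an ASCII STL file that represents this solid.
Reading the render: the shape is a wedge (ramp): 29 × 24 mm base, rising to 14 mm along the y=0 edge and sloping linearly to z=0 at y=24 (dimensions read to the nearest mm from the axis ticks). For the STL, each face is triangulated and given an outward normal.

solid part
  facet normal 0.0000 0.0000 -1.0000
    outer loop
      vertex 29.0 24.0 0.0
      vertex 29.0 0.0 0.0
      vertex 0.0 0.0 0.0
    endloop
  endfacet
  facet normal 0.0000 0.0000 -1.0000
    outer loop
      vertex 0.0 24.0 0.0
      vertex 29.0 24.0 0.0
      vertex 0.0 0.0 0.0
    endloop
  endfacet
  facet normal 0.0000 -1.0000 0.0000
    outer loop
      vertex 0.0 0.0 0.0
      vertex 29.0 0.0 0.0
      vertex 29.0 0.0 14.0
    endloop
  endfacet
  facet normal 0.0000 -1.0000 0.0000
    outer loop
      vertex 0.0 0.0 0.0
      vertex 29.0 0.0 14.0
      vertex 0.0 0.0 14.0
    endloop
  endfacet
  facet normal 0.0000 0.5039 0.8638
    outer loop
      vertex 0.0 0.0 14.0
      vertex 29.0 0.0 14.0
      vertex 29.0 24.0 0.0
    endloop
  endfacet
  facet normal 0.0000 0.5039 0.8638
    outer loop
      vertex 0.0 0.0 14.0
      vertex 29.0 24.0 0.0
      vertex 0.0 24.0 0.0
    endloop
  endfacet
  facet normal -1.0000 0.0000 0.0000
    outer loop
      vertex 0.0 0.0 14.0
      vertex 0.0 24.0 0.0
      vertex 0.0 0.0 0.0
    endloop
  endfacet
  facet normal 1.0000 0.0000 0.0000
    outer loop
      vertex 29.0 0.0 0.0
      vertex 29.0 24.0 0.0
      vertex 29.0 0.0 14.0
    endloop
  endfacet
endsolid part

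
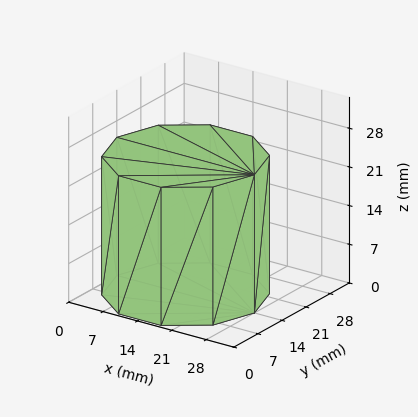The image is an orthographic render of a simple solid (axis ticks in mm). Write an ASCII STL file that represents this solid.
Reading the render: the shape is a regular 10-sided prism (a cylinder approximated with 10 flat sides), circumscribed radius ≈ 14 mm, height ≈ 25 mm (dimensions read to the nearest mm from the axis ticks). For the STL, each face is triangulated and given an outward normal.

solid part
  facet normal 0.0000 0.0000 -1.0000
    outer loop
      vertex 18.33 27.31 0.00
      vertex 25.33 22.23 0.00
      vertex 28.00 14.00 0.00
    endloop
  endfacet
  facet normal 0.0000 0.0000 -1.0000
    outer loop
      vertex 9.67 27.31 0.00
      vertex 18.33 27.31 0.00
      vertex 28.00 14.00 0.00
    endloop
  endfacet
  facet normal 0.0000 0.0000 -1.0000
    outer loop
      vertex 2.67 22.23 0.00
      vertex 9.67 27.31 0.00
      vertex 28.00 14.00 0.00
    endloop
  endfacet
  facet normal 0.0000 0.0000 -1.0000
    outer loop
      vertex 0.00 14.00 0.00
      vertex 2.67 22.23 0.00
      vertex 28.00 14.00 0.00
    endloop
  endfacet
  facet normal 0.0000 0.0000 -1.0000
    outer loop
      vertex 2.67 5.77 0.00
      vertex 0.00 14.00 0.00
      vertex 28.00 14.00 0.00
    endloop
  endfacet
  facet normal 0.0000 0.0000 -1.0000
    outer loop
      vertex 9.67 0.69 0.00
      vertex 2.67 5.77 0.00
      vertex 28.00 14.00 0.00
    endloop
  endfacet
  facet normal 0.0000 0.0000 -1.0000
    outer loop
      vertex 18.33 0.69 0.00
      vertex 9.67 0.69 0.00
      vertex 28.00 14.00 0.00
    endloop
  endfacet
  facet normal 0.0000 0.0000 -1.0000
    outer loop
      vertex 25.33 5.77 0.00
      vertex 18.33 0.69 0.00
      vertex 28.00 14.00 0.00
    endloop
  endfacet
  facet normal 0.0000 0.0000 1.0000
    outer loop
      vertex 28.00 14.00 25.00
      vertex 25.33 22.23 25.00
      vertex 18.33 27.31 25.00
    endloop
  endfacet
  facet normal 0.0000 0.0000 1.0000
    outer loop
      vertex 28.00 14.00 25.00
      vertex 18.33 27.31 25.00
      vertex 9.67 27.31 25.00
    endloop
  endfacet
  facet normal 0.0000 0.0000 1.0000
    outer loop
      vertex 28.00 14.00 25.00
      vertex 9.67 27.31 25.00
      vertex 2.67 22.23 25.00
    endloop
  endfacet
  facet normal 0.0000 0.0000 1.0000
    outer loop
      vertex 28.00 14.00 25.00
      vertex 2.67 22.23 25.00
      vertex 0.00 14.00 25.00
    endloop
  endfacet
  facet normal 0.0000 0.0000 1.0000
    outer loop
      vertex 28.00 14.00 25.00
      vertex 0.00 14.00 25.00
      vertex 2.67 5.77 25.00
    endloop
  endfacet
  facet normal 0.0000 0.0000 1.0000
    outer loop
      vertex 28.00 14.00 25.00
      vertex 2.67 5.77 25.00
      vertex 9.67 0.69 25.00
    endloop
  endfacet
  facet normal 0.0000 0.0000 1.0000
    outer loop
      vertex 28.00 14.00 25.00
      vertex 9.67 0.69 25.00
      vertex 18.33 0.69 25.00
    endloop
  endfacet
  facet normal 0.0000 0.0000 1.0000
    outer loop
      vertex 28.00 14.00 25.00
      vertex 18.33 0.69 25.00
      vertex 25.33 5.77 25.00
    endloop
  endfacet
  facet normal 0.9512 0.3086 0.0000
    outer loop
      vertex 28.00 14.00 0.00
      vertex 25.33 22.23 0.00
      vertex 25.33 22.23 25.00
    endloop
  endfacet
  facet normal 0.9512 0.3086 0.0000
    outer loop
      vertex 28.00 14.00 0.00
      vertex 25.33 22.23 25.00
      vertex 28.00 14.00 25.00
    endloop
  endfacet
  facet normal 0.5873 0.8093 0.0000
    outer loop
      vertex 25.33 22.23 0.00
      vertex 18.33 27.31 0.00
      vertex 18.33 27.31 25.00
    endloop
  endfacet
  facet normal 0.5873 0.8093 0.0000
    outer loop
      vertex 25.33 22.23 0.00
      vertex 18.33 27.31 25.00
      vertex 25.33 22.23 25.00
    endloop
  endfacet
  facet normal 0.0000 1.0000 0.0000
    outer loop
      vertex 18.33 27.31 0.00
      vertex 9.67 27.31 0.00
      vertex 9.67 27.31 25.00
    endloop
  endfacet
  facet normal 0.0000 1.0000 0.0000
    outer loop
      vertex 18.33 27.31 0.00
      vertex 9.67 27.31 25.00
      vertex 18.33 27.31 25.00
    endloop
  endfacet
  facet normal -0.5873 0.8093 0.0000
    outer loop
      vertex 9.67 27.31 0.00
      vertex 2.67 22.23 0.00
      vertex 2.67 22.23 25.00
    endloop
  endfacet
  facet normal -0.5873 0.8093 0.0000
    outer loop
      vertex 9.67 27.31 0.00
      vertex 2.67 22.23 25.00
      vertex 9.67 27.31 25.00
    endloop
  endfacet
  facet normal -0.9512 0.3086 0.0000
    outer loop
      vertex 2.67 22.23 0.00
      vertex 0.00 14.00 0.00
      vertex 0.00 14.00 25.00
    endloop
  endfacet
  facet normal -0.9512 0.3086 0.0000
    outer loop
      vertex 2.67 22.23 0.00
      vertex 0.00 14.00 25.00
      vertex 2.67 22.23 25.00
    endloop
  endfacet
  facet normal -0.9512 -0.3086 0.0000
    outer loop
      vertex 0.00 14.00 0.00
      vertex 2.67 5.77 0.00
      vertex 2.67 5.77 25.00
    endloop
  endfacet
  facet normal -0.9512 -0.3086 0.0000
    outer loop
      vertex 0.00 14.00 0.00
      vertex 2.67 5.77 25.00
      vertex 0.00 14.00 25.00
    endloop
  endfacet
  facet normal -0.5873 -0.8093 0.0000
    outer loop
      vertex 2.67 5.77 0.00
      vertex 9.67 0.69 0.00
      vertex 9.67 0.69 25.00
    endloop
  endfacet
  facet normal -0.5873 -0.8093 0.0000
    outer loop
      vertex 2.67 5.77 0.00
      vertex 9.67 0.69 25.00
      vertex 2.67 5.77 25.00
    endloop
  endfacet
  facet normal 0.0000 -1.0000 0.0000
    outer loop
      vertex 9.67 0.69 0.00
      vertex 18.33 0.69 0.00
      vertex 18.33 0.69 25.00
    endloop
  endfacet
  facet normal 0.0000 -1.0000 0.0000
    outer loop
      vertex 9.67 0.69 0.00
      vertex 18.33 0.69 25.00
      vertex 9.67 0.69 25.00
    endloop
  endfacet
  facet normal 0.5873 -0.8093 0.0000
    outer loop
      vertex 18.33 0.69 0.00
      vertex 25.33 5.77 0.00
      vertex 25.33 5.77 25.00
    endloop
  endfacet
  facet normal 0.5873 -0.8093 0.0000
    outer loop
      vertex 18.33 0.69 0.00
      vertex 25.33 5.77 25.00
      vertex 18.33 0.69 25.00
    endloop
  endfacet
  facet normal 0.9512 -0.3086 0.0000
    outer loop
      vertex 25.33 5.77 0.00
      vertex 28.00 14.00 0.00
      vertex 28.00 14.00 25.00
    endloop
  endfacet
  facet normal 0.9512 -0.3086 0.0000
    outer loop
      vertex 25.33 5.77 0.00
      vertex 28.00 14.00 25.00
      vertex 25.33 5.77 25.00
    endloop
  endfacet
endsolid part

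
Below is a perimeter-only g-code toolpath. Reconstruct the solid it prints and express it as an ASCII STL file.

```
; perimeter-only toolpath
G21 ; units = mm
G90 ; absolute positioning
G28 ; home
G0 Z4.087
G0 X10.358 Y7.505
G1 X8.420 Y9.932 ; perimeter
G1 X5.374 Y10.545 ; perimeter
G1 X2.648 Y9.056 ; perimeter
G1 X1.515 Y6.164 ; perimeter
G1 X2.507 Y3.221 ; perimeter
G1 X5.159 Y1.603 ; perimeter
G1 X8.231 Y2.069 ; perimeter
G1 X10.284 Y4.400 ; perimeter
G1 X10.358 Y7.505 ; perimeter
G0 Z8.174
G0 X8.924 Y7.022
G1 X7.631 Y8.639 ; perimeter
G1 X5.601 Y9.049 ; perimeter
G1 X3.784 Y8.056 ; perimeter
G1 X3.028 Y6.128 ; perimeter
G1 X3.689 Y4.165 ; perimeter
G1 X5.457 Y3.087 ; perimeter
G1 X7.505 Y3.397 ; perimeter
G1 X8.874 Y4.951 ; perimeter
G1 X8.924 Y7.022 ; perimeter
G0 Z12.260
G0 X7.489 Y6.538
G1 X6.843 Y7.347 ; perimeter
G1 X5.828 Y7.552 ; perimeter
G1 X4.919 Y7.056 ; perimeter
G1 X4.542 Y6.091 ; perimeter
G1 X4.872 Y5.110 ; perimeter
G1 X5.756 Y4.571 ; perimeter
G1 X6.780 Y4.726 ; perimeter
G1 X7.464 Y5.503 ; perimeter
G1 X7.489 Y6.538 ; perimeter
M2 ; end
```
solid part
  facet normal 0.0000 0.0000 -1.0000
    outer loop
      vertex 5.147 12.042 0.000
      vertex 9.208 11.224 0.000
      vertex 11.793 7.989 0.000
    endloop
  endfacet
  facet normal 0.0000 0.0000 -1.0000
    outer loop
      vertex 1.512 10.057 0.000
      vertex 5.147 12.042 0.000
      vertex 11.793 7.989 0.000
    endloop
  endfacet
  facet normal 0.0000 0.0000 -1.0000
    outer loop
      vertex 0.002 6.201 0.000
      vertex 1.512 10.057 0.000
      vertex 11.793 7.989 0.000
    endloop
  endfacet
  facet normal 0.0000 0.0000 -1.0000
    outer loop
      vertex 1.324 2.276 0.000
      vertex 0.002 6.201 0.000
      vertex 11.793 7.989 0.000
    endloop
  endfacet
  facet normal 0.0000 0.0000 -1.0000
    outer loop
      vertex 4.860 0.119 0.000
      vertex 1.324 2.276 0.000
      vertex 11.793 7.989 0.000
    endloop
  endfacet
  facet normal 0.0000 0.0000 -1.0000
    outer loop
      vertex 8.956 0.740 0.000
      vertex 4.860 0.119 0.000
      vertex 11.793 7.989 0.000
    endloop
  endfacet
  facet normal 0.0000 0.0000 -1.0000
    outer loop
      vertex 11.693 3.848 0.000
      vertex 8.956 0.740 0.000
      vertex 11.793 7.989 0.000
    endloop
  endfacet
  facet normal 0.7378 0.5896 0.3287
    outer loop
      vertex 11.793 7.989 0.000
      vertex 9.208 11.224 0.000
      vertex 6.055 6.055 16.347
    endloop
  endfacet
  facet normal 0.1865 0.9258 0.3287
    outer loop
      vertex 9.208 11.224 0.000
      vertex 5.147 12.042 0.000
      vertex 6.055 6.055 16.347
    endloop
  endfacet
  facet normal -0.4526 0.8289 0.3287
    outer loop
      vertex 5.147 12.042 0.000
      vertex 1.512 10.057 0.000
      vertex 6.055 6.055 16.347
    endloop
  endfacet
  facet normal -0.8794 0.3444 0.3287
    outer loop
      vertex 1.512 10.057 0.000
      vertex 0.002 6.201 0.000
      vertex 6.055 6.055 16.347
    endloop
  endfacet
  facet normal -0.8950 -0.3015 0.3287
    outer loop
      vertex 0.002 6.201 0.000
      vertex 1.324 2.276 0.000
      vertex 6.055 6.055 16.347
    endloop
  endfacet
  facet normal -0.4918 -0.8063 0.3287
    outer loop
      vertex 1.324 2.276 0.000
      vertex 4.860 0.119 0.000
      vertex 6.055 6.055 16.347
    endloop
  endfacet
  facet normal 0.1416 -0.9338 0.3287
    outer loop
      vertex 4.860 0.119 0.000
      vertex 8.956 0.740 0.000
      vertex 6.055 6.055 16.347
    endloop
  endfacet
  facet normal 0.7088 -0.6242 0.3287
    outer loop
      vertex 8.956 0.740 0.000
      vertex 11.693 3.848 0.000
      vertex 6.055 6.055 16.347
    endloop
  endfacet
  facet normal 0.9442 -0.0228 0.3287
    outer loop
      vertex 11.693 3.848 0.000
      vertex 11.793 7.989 0.000
      vertex 6.055 6.055 16.347
    endloop
  endfacet
endsolid part

The G0 Z moves step by Δz≈4.087 mm. The G1 loops shrink linearly with z, so the solid tapers from its base footprint up to z≈16.3. Closing with a flat bottom cap and the tapered top and triangulating gives 16 facets — a regular 9-sided pyramid, base circumscribed radius ≈ 6.05 mm, apex at z ≈ 16.3 mm.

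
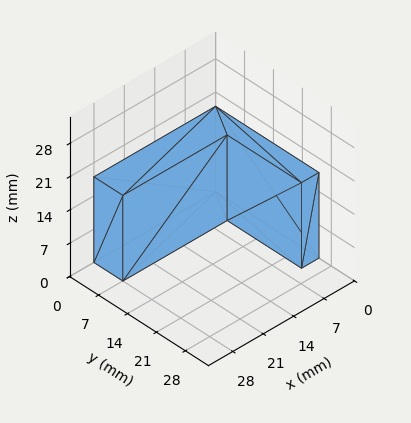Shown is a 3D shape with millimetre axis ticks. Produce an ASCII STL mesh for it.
Reading the render: the shape is an L-shaped prism: outer 28 × 25 mm, arm thicknesses ≈ 7 mm (horizontal) and 4 mm (vertical), extruded 18 mm in z (dimensions read to the nearest mm from the axis ticks). For the STL, each face is triangulated and given an outward normal.

solid part
  facet normal 0.0000 0.0000 -1.0000
    outer loop
      vertex 28.000 7.000 0.000
      vertex 28.000 0.000 0.000
      vertex 0.000 0.000 0.000
    endloop
  endfacet
  facet normal 0.0000 0.0000 -1.0000
    outer loop
      vertex 4.000 7.000 0.000
      vertex 28.000 7.000 0.000
      vertex 0.000 0.000 0.000
    endloop
  endfacet
  facet normal 0.0000 0.0000 -1.0000
    outer loop
      vertex 4.000 25.000 0.000
      vertex 4.000 7.000 0.000
      vertex 0.000 0.000 0.000
    endloop
  endfacet
  facet normal 0.0000 0.0000 -1.0000
    outer loop
      vertex 0.000 25.000 0.000
      vertex 4.000 25.000 0.000
      vertex 0.000 0.000 0.000
    endloop
  endfacet
  facet normal 0.0000 0.0000 1.0000
    outer loop
      vertex 0.000 0.000 18.000
      vertex 28.000 0.000 18.000
      vertex 28.000 7.000 18.000
    endloop
  endfacet
  facet normal 0.0000 0.0000 1.0000
    outer loop
      vertex 0.000 0.000 18.000
      vertex 28.000 7.000 18.000
      vertex 4.000 7.000 18.000
    endloop
  endfacet
  facet normal 0.0000 0.0000 1.0000
    outer loop
      vertex 0.000 0.000 18.000
      vertex 4.000 7.000 18.000
      vertex 4.000 25.000 18.000
    endloop
  endfacet
  facet normal 0.0000 0.0000 1.0000
    outer loop
      vertex 0.000 0.000 18.000
      vertex 4.000 25.000 18.000
      vertex 0.000 25.000 18.000
    endloop
  endfacet
  facet normal 0.0000 -1.0000 0.0000
    outer loop
      vertex 0.000 0.000 0.000
      vertex 28.000 0.000 0.000
      vertex 28.000 0.000 18.000
    endloop
  endfacet
  facet normal 0.0000 -1.0000 0.0000
    outer loop
      vertex 0.000 0.000 0.000
      vertex 28.000 0.000 18.000
      vertex 0.000 0.000 18.000
    endloop
  endfacet
  facet normal 1.0000 0.0000 0.0000
    outer loop
      vertex 28.000 0.000 0.000
      vertex 28.000 7.000 0.000
      vertex 28.000 7.000 18.000
    endloop
  endfacet
  facet normal 1.0000 0.0000 0.0000
    outer loop
      vertex 28.000 0.000 0.000
      vertex 28.000 7.000 18.000
      vertex 28.000 0.000 18.000
    endloop
  endfacet
  facet normal 0.0000 1.0000 0.0000
    outer loop
      vertex 28.000 7.000 0.000
      vertex 4.000 7.000 0.000
      vertex 4.000 7.000 18.000
    endloop
  endfacet
  facet normal 0.0000 1.0000 0.0000
    outer loop
      vertex 28.000 7.000 0.000
      vertex 4.000 7.000 18.000
      vertex 28.000 7.000 18.000
    endloop
  endfacet
  facet normal 1.0000 0.0000 0.0000
    outer loop
      vertex 4.000 7.000 0.000
      vertex 4.000 25.000 0.000
      vertex 4.000 25.000 18.000
    endloop
  endfacet
  facet normal 1.0000 0.0000 0.0000
    outer loop
      vertex 4.000 7.000 0.000
      vertex 4.000 25.000 18.000
      vertex 4.000 7.000 18.000
    endloop
  endfacet
  facet normal 0.0000 1.0000 0.0000
    outer loop
      vertex 4.000 25.000 0.000
      vertex 0.000 25.000 0.000
      vertex 0.000 25.000 18.000
    endloop
  endfacet
  facet normal 0.0000 1.0000 0.0000
    outer loop
      vertex 4.000 25.000 0.000
      vertex 0.000 25.000 18.000
      vertex 4.000 25.000 18.000
    endloop
  endfacet
  facet normal -1.0000 0.0000 0.0000
    outer loop
      vertex 0.000 25.000 0.000
      vertex 0.000 0.000 0.000
      vertex 0.000 0.000 18.000
    endloop
  endfacet
  facet normal -1.0000 0.0000 0.0000
    outer loop
      vertex 0.000 25.000 0.000
      vertex 0.000 0.000 18.000
      vertex 0.000 25.000 18.000
    endloop
  endfacet
endsolid part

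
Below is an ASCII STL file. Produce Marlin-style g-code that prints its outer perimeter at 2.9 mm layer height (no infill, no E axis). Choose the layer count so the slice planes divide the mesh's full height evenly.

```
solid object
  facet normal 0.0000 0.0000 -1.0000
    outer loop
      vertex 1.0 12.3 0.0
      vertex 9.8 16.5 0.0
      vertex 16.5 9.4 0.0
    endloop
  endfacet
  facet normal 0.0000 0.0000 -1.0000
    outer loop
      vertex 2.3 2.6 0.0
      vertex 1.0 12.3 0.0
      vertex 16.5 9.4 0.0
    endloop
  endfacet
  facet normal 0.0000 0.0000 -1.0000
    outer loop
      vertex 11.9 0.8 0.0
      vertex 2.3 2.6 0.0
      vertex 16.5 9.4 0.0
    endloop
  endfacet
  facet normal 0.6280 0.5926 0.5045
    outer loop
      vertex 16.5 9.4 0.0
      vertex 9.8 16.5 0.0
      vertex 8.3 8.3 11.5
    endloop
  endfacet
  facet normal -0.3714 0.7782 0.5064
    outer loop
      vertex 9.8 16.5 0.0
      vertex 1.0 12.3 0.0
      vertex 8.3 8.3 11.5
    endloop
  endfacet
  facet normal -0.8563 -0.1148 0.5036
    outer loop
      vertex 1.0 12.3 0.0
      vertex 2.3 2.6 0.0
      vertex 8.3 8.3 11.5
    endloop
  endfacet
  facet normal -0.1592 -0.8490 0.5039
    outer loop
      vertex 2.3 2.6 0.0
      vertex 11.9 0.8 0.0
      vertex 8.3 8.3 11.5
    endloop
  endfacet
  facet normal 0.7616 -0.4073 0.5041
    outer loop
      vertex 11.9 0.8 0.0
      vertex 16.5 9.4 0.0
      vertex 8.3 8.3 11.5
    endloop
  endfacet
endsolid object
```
; perimeter-only toolpath
G21 ; units = mm
G90 ; absolute positioning
G28 ; home
; layer 1
G0 Z2.9
G0 X14.4 Y9.1
G1 X9.4 Y14.4
G1 X2.8 Y11.3
G1 X3.8 Y4.0
G1 X11.0 Y2.7
G1 X14.4 Y9.1
; layer 2
G0 Z5.8
G0 X12.4 Y8.9
G1 X9.1 Y12.4
G1 X4.7 Y10.3
G1 X5.3 Y5.5
G1 X10.1 Y4.6
G1 X12.4 Y8.9
; layer 3
G0 Z8.6
G0 X10.4 Y8.6
G1 X8.7 Y10.4
G1 X6.5 Y9.3
G1 X6.8 Y6.9
G1 X9.2 Y6.4
G1 X10.4 Y8.6
M2 ; end

The solid is a regular 5-sided pyramid, base circumscribed radius ≈ 8.3 mm, apex at z ≈ 11.5 mm. Slicing at Δz = 2.9 mm — 4 equal slices spanning the solid's height, so layer i sits at z = i·h/4 — gives 3 non-empty perimeters. Each is a 5-segment closed polygon; G0 lifts to the layer z and rapids to the start vertex, then G1 traces the edges. The cross-section shrinks linearly with z (the slice at the apex is degenerate and omitted).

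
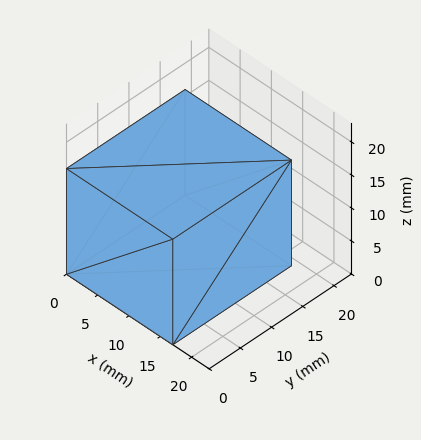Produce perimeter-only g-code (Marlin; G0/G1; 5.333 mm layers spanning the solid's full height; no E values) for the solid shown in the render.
Reading the render: the shape is a rectangular box, roughly 17 × 19 mm footprint and 16 mm tall (dimensions read to the nearest mm from the axis ticks). For the g-code, the solid's height is divided into equal slices at the stated Δz and each level perimeter traced with G1 moves after a G0 lift.

; perimeter-only toolpath
G21 ; units = mm
G90 ; absolute positioning
G28 ; home
; layer 1
G0 Z5.333
G0 X0.000 Y0.000
G1 X17.000 Y0.000
G1 X17.000 Y19.000
G1 X0.000 Y19.000
G1 X0.000 Y0.000
; layer 2
G0 Z10.667
G0 X0.000 Y0.000
G1 X17.000 Y0.000
G1 X17.000 Y19.000
G1 X0.000 Y19.000
G1 X0.000 Y0.000
; layer 3
G0 Z16.000
G0 X0.000 Y0.000
G1 X17.000 Y0.000
G1 X17.000 Y19.000
G1 X0.000 Y19.000
G1 X0.000 Y0.000
M2 ; end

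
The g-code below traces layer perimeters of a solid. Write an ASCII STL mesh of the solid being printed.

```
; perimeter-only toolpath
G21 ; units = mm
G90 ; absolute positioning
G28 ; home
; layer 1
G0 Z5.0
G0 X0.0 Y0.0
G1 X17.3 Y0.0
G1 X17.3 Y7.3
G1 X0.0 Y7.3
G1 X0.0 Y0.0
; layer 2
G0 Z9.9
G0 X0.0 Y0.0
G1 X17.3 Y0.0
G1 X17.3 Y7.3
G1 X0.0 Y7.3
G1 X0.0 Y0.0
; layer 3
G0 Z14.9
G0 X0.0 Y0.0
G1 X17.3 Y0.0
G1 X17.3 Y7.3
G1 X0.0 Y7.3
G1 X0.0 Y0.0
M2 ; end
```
solid part
  facet normal 0.0000 0.0000 -1.0000
    outer loop
      vertex 17.3 7.3 0.0
      vertex 17.3 0.0 0.0
      vertex 0.0 0.0 0.0
    endloop
  endfacet
  facet normal 0.0000 0.0000 -1.0000
    outer loop
      vertex 0.0 7.3 0.0
      vertex 17.3 7.3 0.0
      vertex 0.0 0.0 0.0
    endloop
  endfacet
  facet normal 0.0000 0.0000 1.0000
    outer loop
      vertex 0.0 0.0 14.9
      vertex 17.3 0.0 14.9
      vertex 17.3 7.3 14.9
    endloop
  endfacet
  facet normal 0.0000 0.0000 1.0000
    outer loop
      vertex 0.0 0.0 14.9
      vertex 17.3 7.3 14.9
      vertex 0.0 7.3 14.9
    endloop
  endfacet
  facet normal 0.0000 -1.0000 0.0000
    outer loop
      vertex 0.0 0.0 0.0
      vertex 17.3 0.0 0.0
      vertex 17.3 0.0 14.9
    endloop
  endfacet
  facet normal 0.0000 -1.0000 0.0000
    outer loop
      vertex 0.0 0.0 0.0
      vertex 17.3 0.0 14.9
      vertex 0.0 0.0 14.9
    endloop
  endfacet
  facet normal 0.0000 1.0000 0.0000
    outer loop
      vertex 17.3 7.3 14.9
      vertex 17.3 7.3 0.0
      vertex 0.0 7.3 0.0
    endloop
  endfacet
  facet normal 0.0000 1.0000 0.0000
    outer loop
      vertex 0.0 7.3 14.9
      vertex 17.3 7.3 14.9
      vertex 0.0 7.3 0.0
    endloop
  endfacet
  facet normal -1.0000 0.0000 0.0000
    outer loop
      vertex 0.0 7.3 14.9
      vertex 0.0 7.3 0.0
      vertex 0.0 0.0 0.0
    endloop
  endfacet
  facet normal -1.0000 0.0000 0.0000
    outer loop
      vertex 0.0 0.0 14.9
      vertex 0.0 7.3 14.9
      vertex 0.0 0.0 0.0
    endloop
  endfacet
  facet normal 1.0000 0.0000 0.0000
    outer loop
      vertex 17.3 0.0 0.0
      vertex 17.3 7.3 0.0
      vertex 17.3 7.3 14.9
    endloop
  endfacet
  facet normal 1.0000 0.0000 0.0000
    outer loop
      vertex 17.3 0.0 0.0
      vertex 17.3 7.3 14.9
      vertex 17.3 0.0 14.9
    endloop
  endfacet
endsolid part

The G0 Z moves step by Δz≈5.0 mm. Every layer's G1 loop is the same polygon, so the solid is a straight extrusion of it from z=0 to z≈14.9. Closing with flat bottom and top caps and triangulating gives 12 facets — a rectangular box, roughly 17.3 × 7.3 mm footprint and 14.9 mm tall.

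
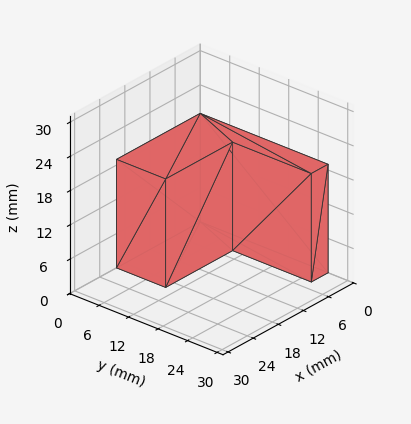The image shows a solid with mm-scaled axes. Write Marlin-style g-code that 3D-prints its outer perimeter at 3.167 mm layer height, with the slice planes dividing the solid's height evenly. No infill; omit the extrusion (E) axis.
Reading the render: the shape is an L-shaped prism: outer 20 × 26 mm, arm thicknesses ≈ 10 mm (horizontal) and 4 mm (vertical), extruded 19 mm in z (dimensions read to the nearest mm from the axis ticks). For the g-code, the solid's height is divided into equal slices at the stated Δz and each level perimeter traced with G1 moves after a G0 lift.

; perimeter-only toolpath
G21 ; units = mm
G90 ; absolute positioning
G28 ; home
; layer 1
G0 Z3.167
G0 X0.000 Y0.000
G1 X20.000 Y0.000
G1 X20.000 Y10.000
G1 X4.000 Y10.000
G1 X4.000 Y26.000
G1 X0.000 Y26.000
G1 X0.000 Y0.000
; layer 2
G0 Z6.333
G0 X0.000 Y0.000
G1 X20.000 Y0.000
G1 X20.000 Y10.000
G1 X4.000 Y10.000
G1 X4.000 Y26.000
G1 X0.000 Y26.000
G1 X0.000 Y0.000
; layer 3
G0 Z9.500
G0 X0.000 Y0.000
G1 X20.000 Y0.000
G1 X20.000 Y10.000
G1 X4.000 Y10.000
G1 X4.000 Y26.000
G1 X0.000 Y26.000
G1 X0.000 Y0.000
; layer 4
G0 Z12.667
G0 X0.000 Y0.000
G1 X20.000 Y0.000
G1 X20.000 Y10.000
G1 X4.000 Y10.000
G1 X4.000 Y26.000
G1 X0.000 Y26.000
G1 X0.000 Y0.000
; layer 5
G0 Z15.833
G0 X0.000 Y0.000
G1 X20.000 Y0.000
G1 X20.000 Y10.000
G1 X4.000 Y10.000
G1 X4.000 Y26.000
G1 X0.000 Y26.000
G1 X0.000 Y0.000
; layer 6
G0 Z19.000
G0 X0.000 Y0.000
G1 X20.000 Y0.000
G1 X20.000 Y10.000
G1 X4.000 Y10.000
G1 X4.000 Y26.000
G1 X0.000 Y26.000
G1 X0.000 Y0.000
M2 ; end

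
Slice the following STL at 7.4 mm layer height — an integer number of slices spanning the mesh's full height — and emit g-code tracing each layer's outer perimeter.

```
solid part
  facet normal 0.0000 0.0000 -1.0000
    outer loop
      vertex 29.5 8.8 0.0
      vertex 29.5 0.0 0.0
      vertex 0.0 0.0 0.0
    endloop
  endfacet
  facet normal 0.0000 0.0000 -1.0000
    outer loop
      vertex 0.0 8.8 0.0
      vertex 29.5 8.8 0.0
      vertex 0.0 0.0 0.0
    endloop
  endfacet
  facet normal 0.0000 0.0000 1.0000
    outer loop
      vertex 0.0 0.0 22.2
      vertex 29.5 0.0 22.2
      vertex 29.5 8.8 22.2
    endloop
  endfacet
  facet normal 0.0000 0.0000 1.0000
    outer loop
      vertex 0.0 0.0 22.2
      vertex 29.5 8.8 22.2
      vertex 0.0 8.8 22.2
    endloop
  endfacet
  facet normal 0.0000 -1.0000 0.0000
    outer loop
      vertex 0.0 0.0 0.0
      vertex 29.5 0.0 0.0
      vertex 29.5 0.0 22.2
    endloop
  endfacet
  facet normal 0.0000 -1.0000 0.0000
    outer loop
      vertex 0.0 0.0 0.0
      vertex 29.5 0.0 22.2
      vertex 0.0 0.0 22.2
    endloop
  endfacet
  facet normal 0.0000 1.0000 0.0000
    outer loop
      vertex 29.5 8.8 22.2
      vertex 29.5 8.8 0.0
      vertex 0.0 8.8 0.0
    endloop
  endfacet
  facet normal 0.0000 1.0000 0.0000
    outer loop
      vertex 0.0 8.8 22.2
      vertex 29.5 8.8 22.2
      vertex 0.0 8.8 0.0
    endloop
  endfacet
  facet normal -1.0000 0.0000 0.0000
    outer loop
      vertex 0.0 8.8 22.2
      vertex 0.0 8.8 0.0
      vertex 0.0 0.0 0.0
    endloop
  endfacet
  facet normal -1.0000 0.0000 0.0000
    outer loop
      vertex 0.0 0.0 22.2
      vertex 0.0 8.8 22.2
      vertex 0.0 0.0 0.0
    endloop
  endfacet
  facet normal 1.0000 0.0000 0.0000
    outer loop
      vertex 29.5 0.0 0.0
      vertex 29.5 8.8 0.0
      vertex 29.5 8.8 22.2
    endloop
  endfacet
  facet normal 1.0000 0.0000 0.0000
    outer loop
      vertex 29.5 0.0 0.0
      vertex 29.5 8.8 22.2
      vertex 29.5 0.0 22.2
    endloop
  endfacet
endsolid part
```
; perimeter-only toolpath
G21 ; units = mm
G90 ; absolute positioning
G28 ; home
; layer 1
G0 Z7.4
G0 X0.0 Y0.0
G1 X29.5 Y0.0
G1 X29.5 Y8.8
G1 X0.0 Y8.8
G1 X0.0 Y0.0
; layer 2
G0 Z14.8
G0 X0.0 Y0.0
G1 X29.5 Y0.0
G1 X29.5 Y8.8
G1 X0.0 Y8.8
G1 X0.0 Y0.0
; layer 3
G0 Z22.2
G0 X0.0 Y0.0
G1 X29.5 Y0.0
G1 X29.5 Y8.8
G1 X0.0 Y8.8
G1 X0.0 Y0.0
M2 ; end

The solid is a rectangular box, roughly 29.5 × 8.8 mm footprint and 22.2 mm tall. Slicing at Δz = 7.4 mm — 3 equal slices spanning the solid's height, so layer i sits at z = i·h/3 — gives 3 non-empty perimeters. Each is a 4-segment closed polygon; G0 lifts to the layer z and rapids to the start vertex, then G1 traces the edges.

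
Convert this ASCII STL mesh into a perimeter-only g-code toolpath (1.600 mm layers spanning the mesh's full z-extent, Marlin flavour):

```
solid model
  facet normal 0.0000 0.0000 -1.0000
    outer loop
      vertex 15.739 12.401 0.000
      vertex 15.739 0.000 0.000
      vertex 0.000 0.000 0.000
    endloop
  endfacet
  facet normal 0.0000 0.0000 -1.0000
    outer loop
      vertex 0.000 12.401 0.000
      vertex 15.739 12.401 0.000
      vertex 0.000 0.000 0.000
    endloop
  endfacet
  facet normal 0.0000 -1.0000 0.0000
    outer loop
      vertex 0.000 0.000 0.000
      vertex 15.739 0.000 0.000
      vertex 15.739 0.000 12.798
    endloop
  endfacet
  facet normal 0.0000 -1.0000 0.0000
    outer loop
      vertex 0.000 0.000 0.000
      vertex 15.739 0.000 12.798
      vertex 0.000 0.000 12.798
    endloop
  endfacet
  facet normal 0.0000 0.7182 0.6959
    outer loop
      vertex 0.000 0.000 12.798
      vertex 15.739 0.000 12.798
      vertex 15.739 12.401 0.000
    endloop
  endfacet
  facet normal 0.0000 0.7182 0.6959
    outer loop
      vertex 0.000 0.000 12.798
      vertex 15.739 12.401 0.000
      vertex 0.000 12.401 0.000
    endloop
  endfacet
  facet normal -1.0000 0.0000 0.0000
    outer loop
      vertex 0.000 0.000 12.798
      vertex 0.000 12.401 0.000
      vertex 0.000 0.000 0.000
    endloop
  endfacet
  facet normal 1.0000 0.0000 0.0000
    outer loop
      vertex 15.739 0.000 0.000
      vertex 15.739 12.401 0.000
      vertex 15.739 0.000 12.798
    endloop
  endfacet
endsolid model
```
; perimeter-only toolpath
G21 ; units = mm
G90 ; absolute positioning
G28 ; home
; layer 1
G0 Z1.600
G0 X0.000 Y0.000
G1 X15.739 Y0.000
G1 X15.739 Y10.851
G1 X0.000 Y10.851
G1 X0.000 Y0.000
; layer 2
G0 Z3.200
G0 X0.000 Y0.000
G1 X15.739 Y0.000
G1 X15.739 Y9.301
G1 X0.000 Y9.301
G1 X0.000 Y0.000
; layer 3
G0 Z4.799
G0 X0.000 Y0.000
G1 X15.739 Y0.000
G1 X15.739 Y7.751
G1 X0.000 Y7.751
G1 X0.000 Y0.000
; layer 4
G0 Z6.399
G0 X0.000 Y0.000
G1 X15.739 Y0.000
G1 X15.739 Y6.200
G1 X0.000 Y6.200
G1 X0.000 Y0.000
; layer 5
G0 Z7.999
G0 X0.000 Y0.000
G1 X15.739 Y0.000
G1 X15.739 Y4.650
G1 X0.000 Y4.650
G1 X0.000 Y0.000
; layer 6
G0 Z9.598
G0 X0.000 Y0.000
G1 X15.739 Y0.000
G1 X15.739 Y3.100
G1 X0.000 Y3.100
G1 X0.000 Y0.000
; layer 7
G0 Z11.198
G0 X0.000 Y0.000
G1 X15.739 Y0.000
G1 X15.739 Y1.550
G1 X0.000 Y1.550
G1 X0.000 Y0.000
M2 ; end

The solid is a wedge (ramp): 15.7 × 12.4 mm base, rising to 12.8 mm along the y=0 edge and sloping linearly to z=0 at y=12.4. Slicing at Δz = 1.600 mm — 8 equal slices spanning the solid's height, so layer i sits at z = i·h/8 — gives 7 non-empty perimeters. Each is a 4-segment closed polygon; G0 lifts to the layer z and rapids to the start vertex, then G1 traces the edges. The cross-section shrinks linearly with z (the slice at the apex is degenerate and omitted).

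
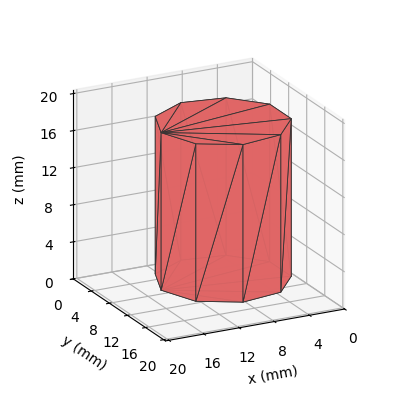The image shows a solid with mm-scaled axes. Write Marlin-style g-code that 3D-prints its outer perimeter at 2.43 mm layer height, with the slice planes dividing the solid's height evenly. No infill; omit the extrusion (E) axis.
Reading the render: the shape is a regular 9-sided prism (a cylinder approximated with 9 flat sides), circumscribed radius ≈ 7 mm, height ≈ 17 mm (dimensions read to the nearest mm from the axis ticks). For the g-code, the solid's height is divided into equal slices at the stated Δz and each level perimeter traced with G1 moves after a G0 lift.

; perimeter-only toolpath
G21 ; units = mm
G90 ; absolute positioning
G28 ; home
; layer 1
G0 Z2.43
G0 X14.00 Y7.00
G1 X12.36 Y11.50
G1 X8.22 Y13.89
G1 X3.50 Y13.06
G1 X0.42 Y9.39
G1 X0.42 Y4.61
G1 X3.50 Y0.94
G1 X8.22 Y0.11
G1 X12.36 Y2.50
G1 X14.00 Y7.00
; layer 2
G0 Z4.86
G0 X14.00 Y7.00
G1 X12.36 Y11.50
G1 X8.22 Y13.89
G1 X3.50 Y13.06
G1 X0.42 Y9.39
G1 X0.42 Y4.61
G1 X3.50 Y0.94
G1 X8.22 Y0.11
G1 X12.36 Y2.50
G1 X14.00 Y7.00
; layer 3
G0 Z7.29
G0 X14.00 Y7.00
G1 X12.36 Y11.50
G1 X8.22 Y13.89
G1 X3.50 Y13.06
G1 X0.42 Y9.39
G1 X0.42 Y4.61
G1 X3.50 Y0.94
G1 X8.22 Y0.11
G1 X12.36 Y2.50
G1 X14.00 Y7.00
; layer 4
G0 Z9.71
G0 X14.00 Y7.00
G1 X12.36 Y11.50
G1 X8.22 Y13.89
G1 X3.50 Y13.06
G1 X0.42 Y9.39
G1 X0.42 Y4.61
G1 X3.50 Y0.94
G1 X8.22 Y0.11
G1 X12.36 Y2.50
G1 X14.00 Y7.00
; layer 5
G0 Z12.14
G0 X14.00 Y7.00
G1 X12.36 Y11.50
G1 X8.22 Y13.89
G1 X3.50 Y13.06
G1 X0.42 Y9.39
G1 X0.42 Y4.61
G1 X3.50 Y0.94
G1 X8.22 Y0.11
G1 X12.36 Y2.50
G1 X14.00 Y7.00
; layer 6
G0 Z14.57
G0 X14.00 Y7.00
G1 X12.36 Y11.50
G1 X8.22 Y13.89
G1 X3.50 Y13.06
G1 X0.42 Y9.39
G1 X0.42 Y4.61
G1 X3.50 Y0.94
G1 X8.22 Y0.11
G1 X12.36 Y2.50
G1 X14.00 Y7.00
; layer 7
G0 Z17.00
G0 X14.00 Y7.00
G1 X12.36 Y11.50
G1 X8.22 Y13.89
G1 X3.50 Y13.06
G1 X0.42 Y9.39
G1 X0.42 Y4.61
G1 X3.50 Y0.94
G1 X8.22 Y0.11
G1 X12.36 Y2.50
G1 X14.00 Y7.00
M2 ; end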